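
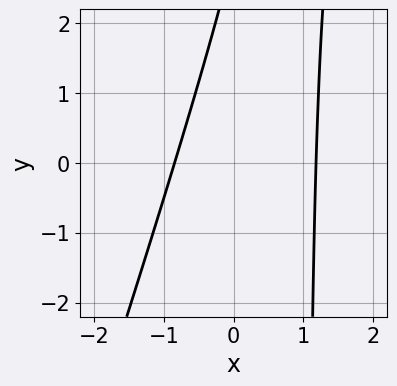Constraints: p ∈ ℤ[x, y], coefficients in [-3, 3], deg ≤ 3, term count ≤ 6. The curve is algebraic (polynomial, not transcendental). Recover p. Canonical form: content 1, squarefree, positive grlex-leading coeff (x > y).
3*x^2 - x*y - x + y - 3

The degree is 2 — no degree-1 curve has this shape.
From the visible intercepts: it misses every integer gridline on the y-axis.
Assembling these constraints gives the stated polynomial.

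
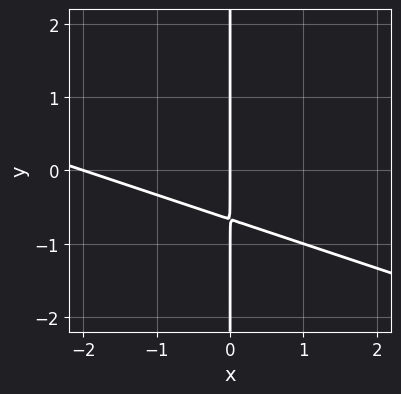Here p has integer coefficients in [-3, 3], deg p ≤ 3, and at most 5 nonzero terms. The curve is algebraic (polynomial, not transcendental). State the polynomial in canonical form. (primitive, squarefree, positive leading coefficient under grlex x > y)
x^2 + 3*x*y + 2*x

First, deg p = 2. A generic line meets the curve in up to 2 points.
Next, from the visible intercepts: every point of the y-axis in the box is on the curve; the x-axis gridline crossings are at x ∈ {-2, 0}.
Finally, these observations pin down the coefficients.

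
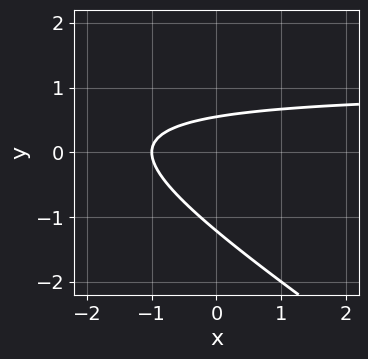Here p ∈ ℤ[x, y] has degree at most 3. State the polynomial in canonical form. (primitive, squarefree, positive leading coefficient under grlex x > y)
2*x*y + 3*y^2 - 2*x + 2*y - 2

1. The degree is 2 — a generic line meets the curve in up to 2 points.
2. From the visible intercepts: one x-axis crossing is at x = -1.
3. Fitting integer coefficients to these (and the overall shape) gives p.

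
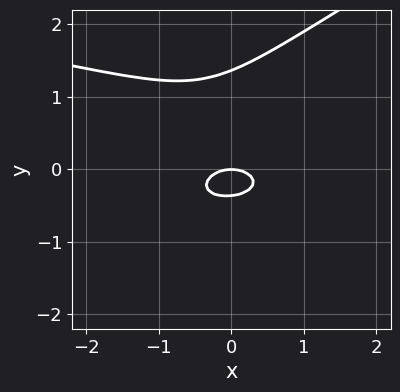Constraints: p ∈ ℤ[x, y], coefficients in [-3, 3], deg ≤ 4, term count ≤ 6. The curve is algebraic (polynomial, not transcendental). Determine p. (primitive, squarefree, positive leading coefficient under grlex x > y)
1. Degree: no degree-2 curve has this shape, so deg p = 3.
2. Reading off the gridlines: it crosses the x-axis at the gridline x = 0; it meets the y-axis at y = 0 (among the integer gridlines).
3. The integer polynomial consistent with all of this is the stated p.

x*y^2 - 2*y^3 + x^2 + 2*y^2 + y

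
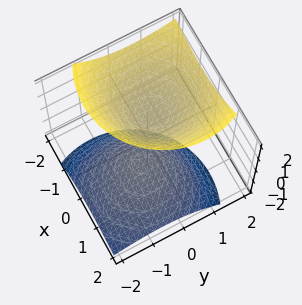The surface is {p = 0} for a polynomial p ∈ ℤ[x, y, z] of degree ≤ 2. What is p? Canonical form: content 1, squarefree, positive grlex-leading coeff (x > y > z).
3*x^2 + 3*x*z + 3*y^2 - 3*y*z - 3*z^2 + 2

(a) There are 2 components. Treating them together as one polynomial.
(b) Degree: a generic line meets the surface in up to 2 points, so deg p = 2.
(c) From the visible intercepts: the surface avoids every integer y-axis point in the box; it misses every integer gridline on the x-axis.
(d) Putting this together gives p.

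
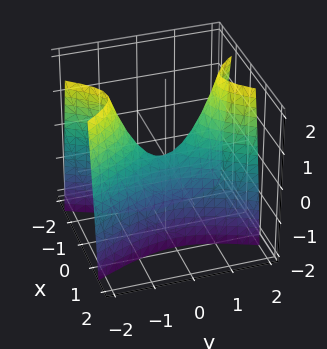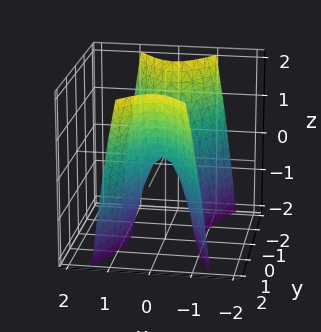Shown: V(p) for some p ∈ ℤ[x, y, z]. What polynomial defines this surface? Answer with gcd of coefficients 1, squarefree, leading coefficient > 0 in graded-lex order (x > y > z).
3*x^2 - y^2 + z

deg p = 2. A saddle surface; a quadric.
Symmetries: mirror symmetry x ↦ −x ⇒ only even powers of x; the y ↦ −y reflection is a symmetry, so y appears only in even powers.
From the axis intercepts and sections: one x-axis crossing is at x = 0; it meets the y-axis at y = 0 (among the integer gridlines); it crosses the z-axis at the gridline z = 0.
Matching integer coefficients to the picture gives p.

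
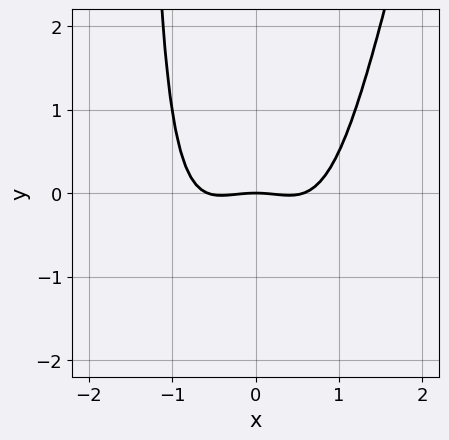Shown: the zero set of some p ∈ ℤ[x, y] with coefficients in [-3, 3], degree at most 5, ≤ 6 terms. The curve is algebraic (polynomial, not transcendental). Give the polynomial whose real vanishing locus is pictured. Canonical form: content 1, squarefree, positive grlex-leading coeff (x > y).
(a) deg p = 4.
(b) Against the integer gridlines: one x-axis crossing is at x = 0; one y-axis crossing is at y = 0.
(c) Assembling these constraints gives the stated polynomial.

3*x^4 - x^3*y - x^2 - 3*y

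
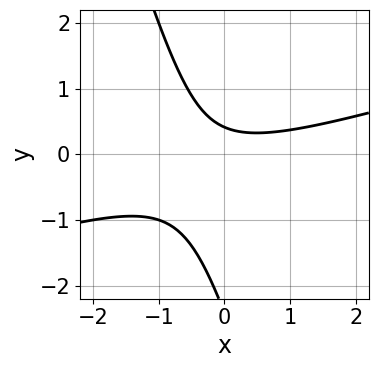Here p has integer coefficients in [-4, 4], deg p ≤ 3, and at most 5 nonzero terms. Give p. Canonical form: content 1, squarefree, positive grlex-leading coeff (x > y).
x^2 - 3*x*y - y^2 - 2*y + 1

(a) deg p = 2. The shape is more complex than any degree-1 curve.
(b) Observable constraints: the curve avoids every integer x-axis point in the box.
(c) Together with the visible shape, these determine p as stated.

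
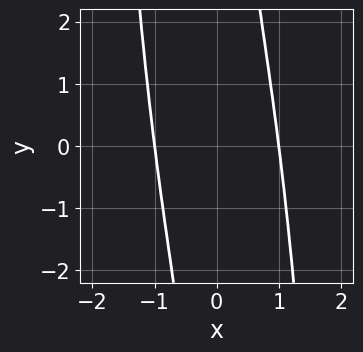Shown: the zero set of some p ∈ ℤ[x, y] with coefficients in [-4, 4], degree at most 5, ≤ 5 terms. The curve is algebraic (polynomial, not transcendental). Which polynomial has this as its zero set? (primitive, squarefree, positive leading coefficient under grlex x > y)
2*x^4 + x*y - 2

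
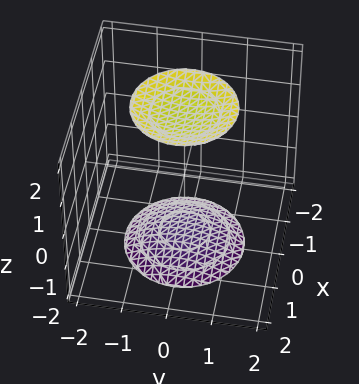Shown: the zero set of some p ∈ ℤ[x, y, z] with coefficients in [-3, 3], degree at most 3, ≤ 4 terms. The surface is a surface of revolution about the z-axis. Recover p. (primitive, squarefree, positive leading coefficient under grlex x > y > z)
x^2 + y^2 - z^2 + 3

1. There are 2 components. Treating them together as one polynomial.
2. Degree: the shape is more complex than any degree-1 surface, so deg p = 2.
3. By symmetry, the z-axis is an axis of rotation, so x and y enter only as x² + y².
4. From the visible intercepts: it misses every integer gridline on the y-axis; a circular section at z = -2 has radius exactly 1; no x-intercept at any integer in the box.
5. Matching integer coefficients to the picture gives p.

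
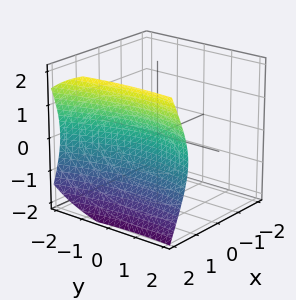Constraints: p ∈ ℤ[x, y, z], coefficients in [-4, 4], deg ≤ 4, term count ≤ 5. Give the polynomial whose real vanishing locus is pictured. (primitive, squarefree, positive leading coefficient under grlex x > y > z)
2*x^3 + x*y - y^2 - 3*z^2 - 2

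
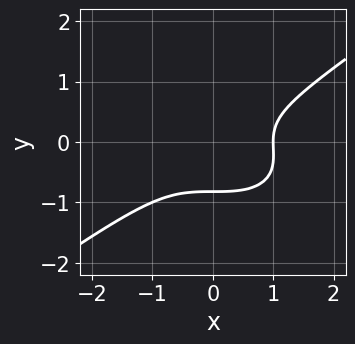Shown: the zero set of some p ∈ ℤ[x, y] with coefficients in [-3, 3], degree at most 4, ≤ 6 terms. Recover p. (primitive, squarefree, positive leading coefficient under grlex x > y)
1. Degree: a generic line meets the curve in up to 3 points, so deg p = 3.
2. From the visible intercepts: it meets the x-axis at x = 1 (among the integer gridlines).
3. Together with the visible shape, these determine p as stated.

x^3 - 3*y^3 - y^2 - 1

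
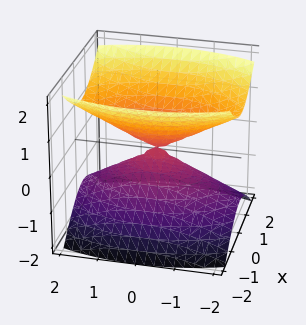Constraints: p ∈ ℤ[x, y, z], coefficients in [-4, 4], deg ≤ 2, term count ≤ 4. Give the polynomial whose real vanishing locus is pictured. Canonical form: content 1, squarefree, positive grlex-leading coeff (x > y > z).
3*x^2 + y^2 - 3*z^2

(a) I count 2 distinct pieces. Treating them together as one polynomial.
(b) The degree is 2 — two nappes meeting at a single point; a quadric.
(c) Symmetries: mirror symmetry y ↦ −y ⇒ only even powers of y; it's symmetric under z → −z, forcing even powers of z; the x ↦ −x reflection is a symmetry, so x appears only in even powers.
(d) Against the integer gridlines: it meets the x-axis at x = 0 (among the integer gridlines); it meets the y-axis at y = 0 (among the integer gridlines); it crosses the z-axis at the gridline z = 0.
(e) Together with the visible shape, these determine p as stated.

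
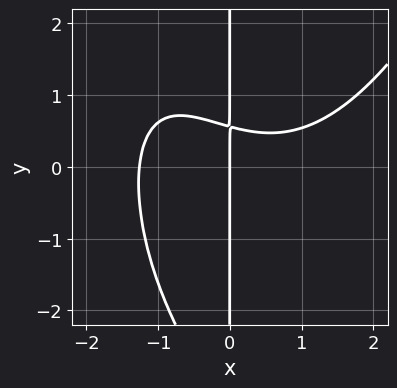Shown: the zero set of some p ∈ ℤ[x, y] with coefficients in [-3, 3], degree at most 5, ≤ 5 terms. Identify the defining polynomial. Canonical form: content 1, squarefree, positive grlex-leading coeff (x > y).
x^4 - 2*x^2*y - x*y^2 - 3*x*y + 2*x

deg p = 4. A generic line meets the curve in up to 4 points.
Against the integer gridlines: the visible y-axis segment lies entirely on the curve; it crosses the x-axis at the gridline x = 0.
Putting this together gives p.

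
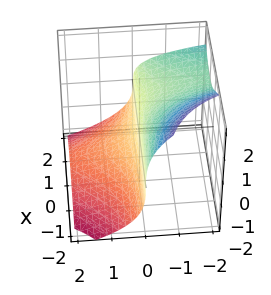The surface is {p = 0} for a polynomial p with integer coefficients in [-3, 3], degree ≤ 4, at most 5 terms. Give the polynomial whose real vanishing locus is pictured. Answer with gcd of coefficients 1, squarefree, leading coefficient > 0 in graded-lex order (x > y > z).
First, the degree is 3 — the shape is more complex than any degree-2 surface.
Next, from the axis intercepts and sections: it meets the z-axis at z = 0 (among the integer gridlines); it meets the y-axis at y = 0 (among the integer gridlines); every point of the x-axis in the box is on the surface.
Finally, putting this together gives p.

2*x^2*y - x*y*z + 2*z^3 - 3*x*y + 3*y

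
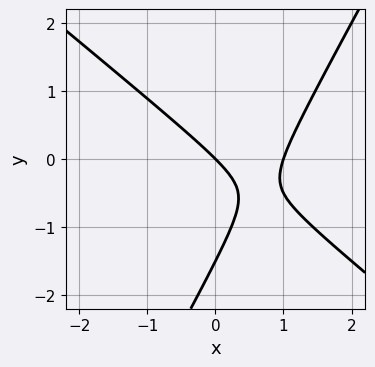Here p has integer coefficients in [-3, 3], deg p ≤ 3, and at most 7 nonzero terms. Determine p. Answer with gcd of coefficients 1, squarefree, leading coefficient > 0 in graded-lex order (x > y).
(a) Degree: no degree-1 curve has this shape, so deg p = 2.
(b) From the axis intercepts and sections: it meets the y-axis at y = 0 (among the integer gridlines); the x-axis gridline crossings are at x ∈ {0, 1}.
(c) Together with the visible shape, these determine p as stated.

3*x^2 + 2*x*y - 2*y^2 - 3*x - 3*y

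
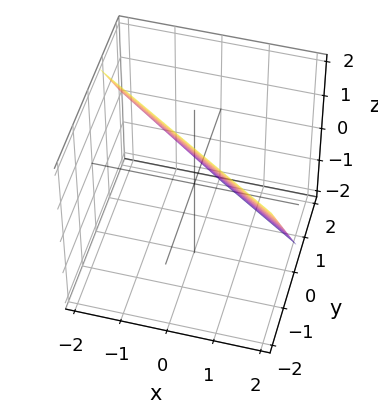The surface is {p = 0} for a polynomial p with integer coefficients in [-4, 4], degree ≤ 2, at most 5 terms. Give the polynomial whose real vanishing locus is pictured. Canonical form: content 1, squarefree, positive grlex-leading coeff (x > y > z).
2*x + 3*y + 2*z - 2

(a) Degree: every cross-section is a straight line — this is a plane, so deg p = 1.
(b) From the axis intercepts and sections: one x-axis crossing is at x = 1; it crosses the z-axis at the gridline z = 1.
(c) Together with the visible shape, these determine p as stated.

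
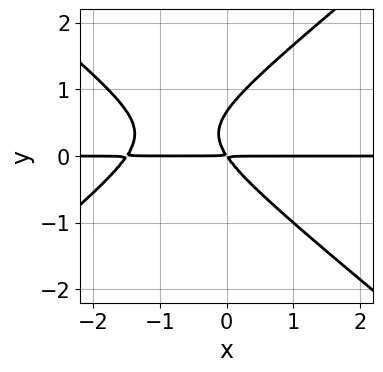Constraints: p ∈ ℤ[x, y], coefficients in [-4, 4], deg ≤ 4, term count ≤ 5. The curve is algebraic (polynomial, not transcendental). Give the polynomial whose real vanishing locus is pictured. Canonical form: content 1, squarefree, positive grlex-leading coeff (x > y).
2*x^2*y - 3*y^3 + 3*x*y + 2*y^2

(a) Degree: the shape is more complex than any degree-2 curve, so deg p = 3.
(b) Reading off the gridlines: the visible x-axis segment lies entirely on the curve.
(c) Assembling these constraints gives the stated polynomial.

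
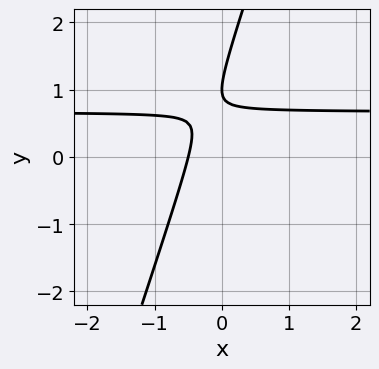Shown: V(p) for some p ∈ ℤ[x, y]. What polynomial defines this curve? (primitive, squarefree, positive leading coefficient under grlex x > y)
3*x*y - y^2 - 2*x + 2*y - 1

First, deg p = 2. No degree-1 curve has this shape.
Next, observable constraints: it meets the y-axis at y = 1 (among the integer gridlines).
Finally, these observations pin down the coefficients.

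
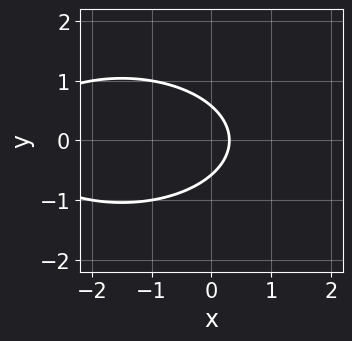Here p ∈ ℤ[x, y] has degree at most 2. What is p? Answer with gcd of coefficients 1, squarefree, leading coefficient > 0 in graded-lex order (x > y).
x^2 + 3*y^2 + 3*x - 1

First, the degree is 2 — a generic line meets the curve in up to 2 points.
Then, symmetries: it's symmetric under y → −y, forcing even powers of y.
Finally, together with the visible shape, these determine p as stated.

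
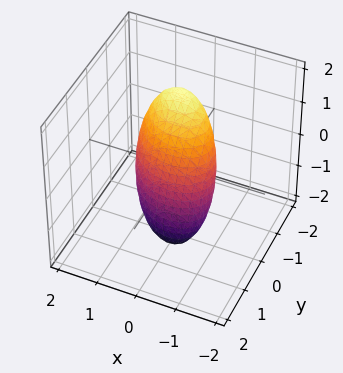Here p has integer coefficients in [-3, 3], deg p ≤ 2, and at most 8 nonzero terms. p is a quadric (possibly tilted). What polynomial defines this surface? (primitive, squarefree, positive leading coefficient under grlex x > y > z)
2*x^2 + x*y + 3*y^2 + 2*y*z + z^2 - 2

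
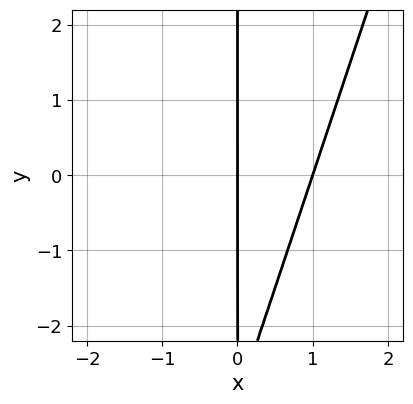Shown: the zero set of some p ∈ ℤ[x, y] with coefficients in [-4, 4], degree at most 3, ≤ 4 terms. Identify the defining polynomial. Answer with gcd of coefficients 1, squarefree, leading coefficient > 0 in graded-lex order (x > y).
3*x^2 - x*y - 3*x

The degree is 2 — a generic line meets the curve in up to 2 points.
From the visible intercepts: the x-axis gridline crossings are at x ∈ {0, 1}; every point of the y-axis in the box is on the curve.
Putting this together gives p.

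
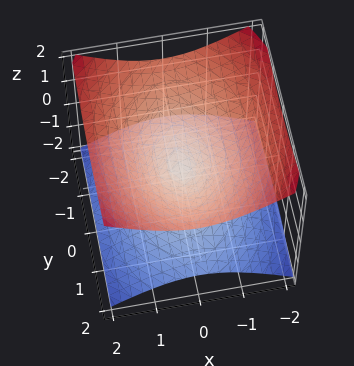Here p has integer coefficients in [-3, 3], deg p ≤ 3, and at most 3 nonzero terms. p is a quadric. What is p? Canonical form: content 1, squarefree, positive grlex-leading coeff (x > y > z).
2*x^2 + y^2 - 3*z^2

(a) deg p = 2. A double cone through the origin; a quadric.
(b) Symmetries: mirror symmetry z ↦ −z ⇒ only even powers of z; mirror symmetry y ↦ −y ⇒ only even powers of y; the x ↦ −x reflection is a symmetry, so x appears only in even powers.
(c) Against the integer gridlines: one x-axis crossing is at x = 0; it crosses the z-axis at the gridline z = 0; one y-axis crossing is at y = 0.
(d) Matching integer coefficients to the picture gives p.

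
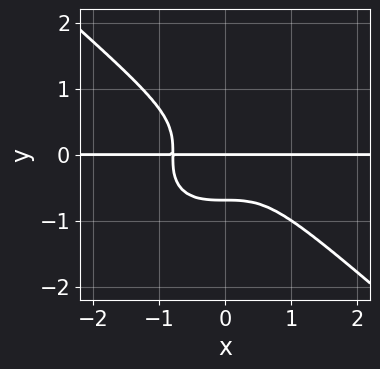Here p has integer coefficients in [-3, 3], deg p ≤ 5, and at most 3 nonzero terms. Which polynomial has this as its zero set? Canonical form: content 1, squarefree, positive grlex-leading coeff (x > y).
(a) Degree: a generic line meets the curve in up to 4 points, so deg p = 4.
(b) Checking where it meets the axes: it crosses the y-axis at the gridline y = 0; every point of the x-axis in the box is on the curve.
(c) Putting this together gives p.

2*x^3*y + 3*y^4 + y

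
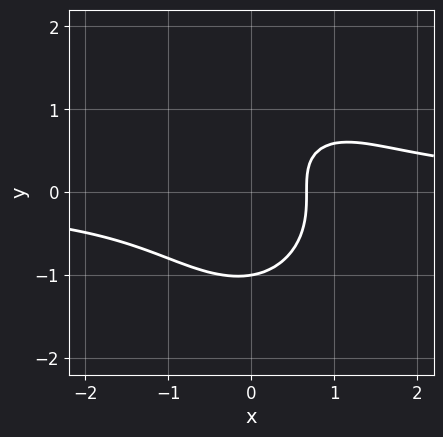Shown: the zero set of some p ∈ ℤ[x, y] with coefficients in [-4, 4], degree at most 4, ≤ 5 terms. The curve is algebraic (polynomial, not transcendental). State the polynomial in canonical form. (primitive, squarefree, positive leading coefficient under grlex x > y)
1. deg p = 3. A generic line meets the curve in up to 3 points.
2. Checking where it meets the axes: one y-axis crossing is at y = -1.
3. Fitting integer coefficients to these (and the overall shape) gives p.

3*x^2*y + 2*y^3 - 2*x*y - 3*x + 2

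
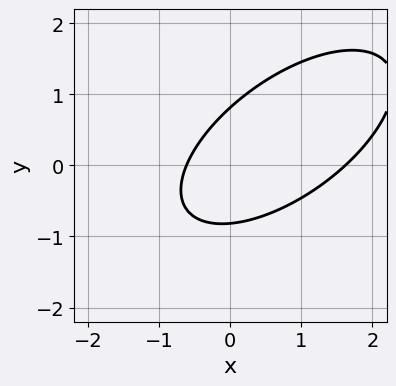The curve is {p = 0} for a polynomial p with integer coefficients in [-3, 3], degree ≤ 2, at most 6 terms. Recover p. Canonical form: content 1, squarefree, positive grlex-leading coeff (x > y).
2*x^2 - 3*x*y + 3*y^2 - 2*x - 2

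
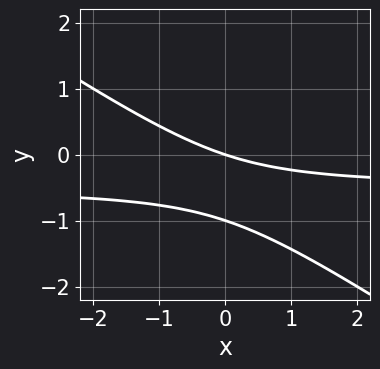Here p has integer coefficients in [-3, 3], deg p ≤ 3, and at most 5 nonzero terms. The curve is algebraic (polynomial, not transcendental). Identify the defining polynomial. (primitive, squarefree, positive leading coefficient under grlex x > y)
2*x*y + 3*y^2 + x + 3*y

(a) Degree: no degree-1 curve has this shape, so deg p = 2.
(b) From the axis intercepts and sections: it meets the x-axis at x = 0 (among the integer gridlines); among the integer gridlines, it crosses the y-axis at y ∈ {-1, 0}.
(c) Together with the visible shape, these determine p as stated.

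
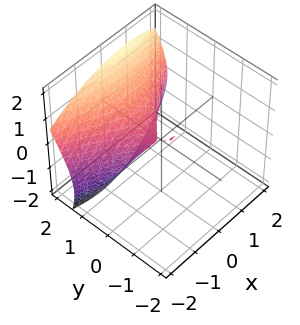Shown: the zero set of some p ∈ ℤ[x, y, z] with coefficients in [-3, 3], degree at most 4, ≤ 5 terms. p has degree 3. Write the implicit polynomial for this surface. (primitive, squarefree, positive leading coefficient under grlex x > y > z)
2*y^3 - 2*x^2 + 2*x*z - 3*y*z - 3*z^2

The degree is 3 — the shape is more complex than any degree-2 surface.
From the axis intercepts and sections: it meets the x-axis at x = 0 (among the integer gridlines); it meets the z-axis at z = 0 (among the integer gridlines); it meets the y-axis at y = 0 (among the integer gridlines).
Putting this together gives p.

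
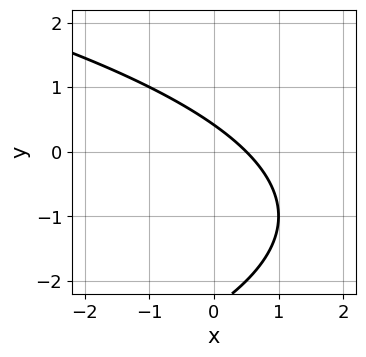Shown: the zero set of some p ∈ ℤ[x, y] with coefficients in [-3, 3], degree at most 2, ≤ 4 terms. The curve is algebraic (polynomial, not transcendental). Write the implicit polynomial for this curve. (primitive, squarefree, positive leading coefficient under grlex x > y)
y^2 + 2*x + 2*y - 1

deg p = 2. A generic line meets the curve in up to 2 points.
Matching integer coefficients to the picture gives p.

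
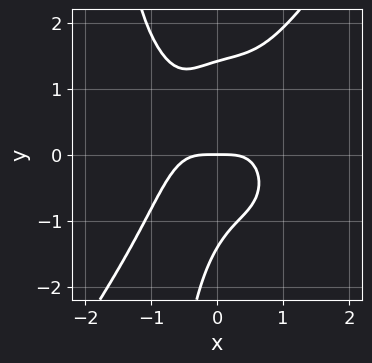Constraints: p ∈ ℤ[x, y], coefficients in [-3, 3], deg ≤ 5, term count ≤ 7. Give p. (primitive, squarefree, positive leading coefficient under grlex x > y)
First, deg p = 4. A generic line meets the curve in up to 4 points.
Then, from the axis intercepts and sections: it crosses the y-axis at the gridline y = 0; it meets the x-axis at x = 0 (among the integer gridlines).
Finally, solving for integer coefficients yields p as stated.

3*x^4 - x*y^3 + 2*x*y^2 - y^3 + 2*y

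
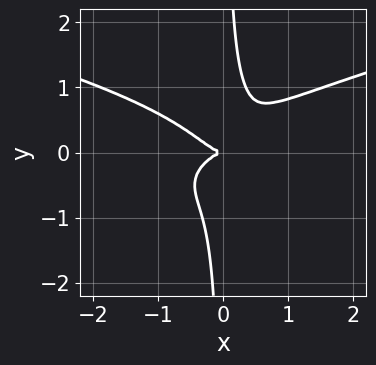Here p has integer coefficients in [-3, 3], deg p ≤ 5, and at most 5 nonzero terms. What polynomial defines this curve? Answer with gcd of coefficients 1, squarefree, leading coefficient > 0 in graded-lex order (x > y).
3*x*y^3 - x^3 - y^2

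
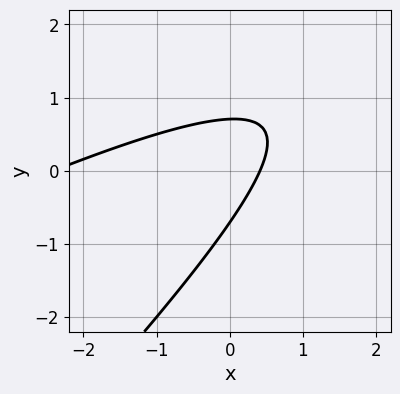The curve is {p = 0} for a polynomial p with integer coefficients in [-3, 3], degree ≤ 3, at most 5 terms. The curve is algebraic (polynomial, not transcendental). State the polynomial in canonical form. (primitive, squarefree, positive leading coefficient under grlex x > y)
x^2 - 3*x*y + 2*y^2 + 2*x - 1

(a) deg p = 2.
(b) The integer polynomial consistent with all of this is the stated p.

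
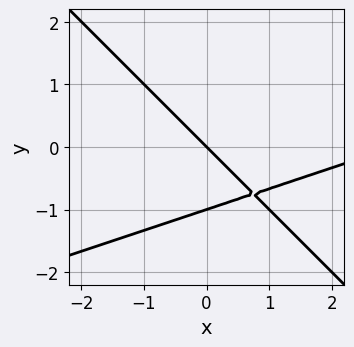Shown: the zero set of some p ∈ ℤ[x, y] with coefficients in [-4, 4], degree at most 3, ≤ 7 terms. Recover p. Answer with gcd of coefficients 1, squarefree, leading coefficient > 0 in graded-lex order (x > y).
x^2 - 2*x*y - 3*y^2 - 3*x - 3*y

Degree: a generic line meets the curve in up to 2 points, so deg p = 2.
Checking where it meets the axes: it meets the x-axis at x = 0 (among the integer gridlines); among the integer gridlines, it crosses the y-axis at y ∈ {-1, 0}.
These observations pin down the coefficients.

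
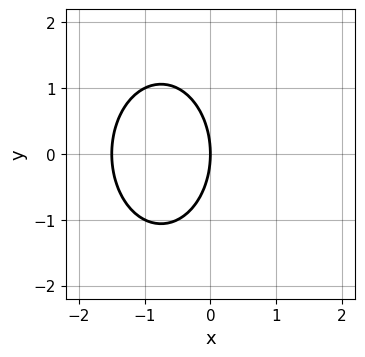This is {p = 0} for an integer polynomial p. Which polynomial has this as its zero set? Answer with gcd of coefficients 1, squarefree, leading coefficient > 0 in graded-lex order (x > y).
First, the degree is 2 — a generic line meets the curve in up to 2 points.
Next, symmetries: mirror symmetry y ↦ −y ⇒ only even powers of y.
Then, from the axis intercepts and sections: one x-axis crossing is at x = 0; one y-axis crossing is at y = 0.
Finally, fitting integer coefficients to these (and the overall shape) gives p.

2*x^2 + y^2 + 3*x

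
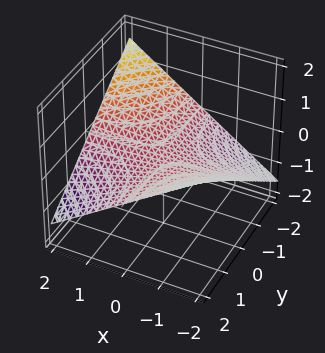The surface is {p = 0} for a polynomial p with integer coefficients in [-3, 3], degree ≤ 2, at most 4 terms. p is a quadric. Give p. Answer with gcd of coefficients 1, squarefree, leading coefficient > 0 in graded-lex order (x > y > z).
x*y + 3*z

1. Degree: a hyperbolic paraboloid; a quadric, so deg p = 2.
2. From the visible intercepts: every point of the y-axis in the box is on the surface; it meets the z-axis at z = 0 (among the integer gridlines); the visible x-axis segment lies entirely on the surface.
3. The integer polynomial consistent with all of this is the stated p.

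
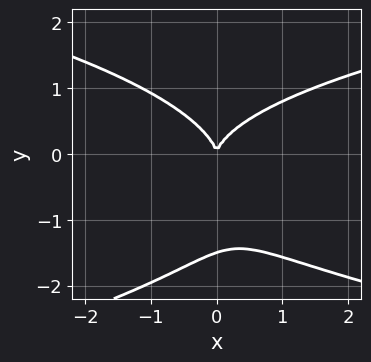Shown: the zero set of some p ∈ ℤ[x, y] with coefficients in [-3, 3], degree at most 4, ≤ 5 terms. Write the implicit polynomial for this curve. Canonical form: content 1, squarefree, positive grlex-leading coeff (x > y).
First, deg p = 4. The shape is more complex than any degree-3 curve.
Then, from the visible intercepts: one y-axis crossing is at y = 0; one x-axis crossing is at x = 0.
Finally, these observations pin down the coefficients.

2*y^4 + x*y^2 + 3*y^3 - 3*x^2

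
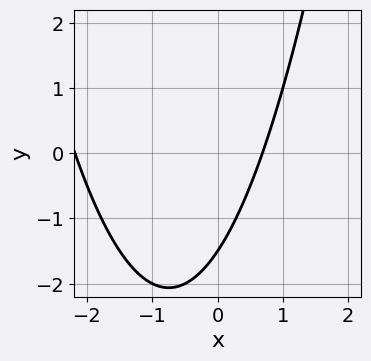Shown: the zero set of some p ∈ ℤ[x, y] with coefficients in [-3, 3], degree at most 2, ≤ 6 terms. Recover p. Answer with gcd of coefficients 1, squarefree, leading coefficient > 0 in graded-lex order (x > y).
1. deg p = 2. No degree-1 curve has this shape.
2. The integer polynomial consistent with all of this is the stated p.

2*x^2 + 3*x - 2*y - 3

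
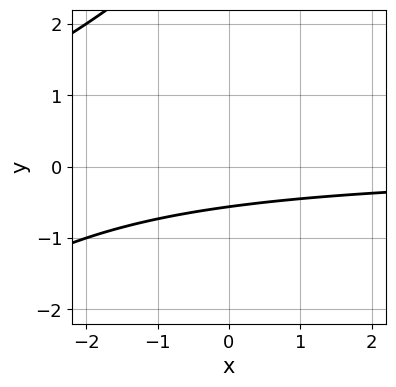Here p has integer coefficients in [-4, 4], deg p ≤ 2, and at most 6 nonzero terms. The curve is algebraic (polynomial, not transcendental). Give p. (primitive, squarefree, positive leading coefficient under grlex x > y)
1. deg p = 2. No degree-1 curve has this shape.
2. Reading off the gridlines: it misses every integer gridline on the x-axis.
3. Putting this together gives p.

x*y - y^2 + 3*y + 2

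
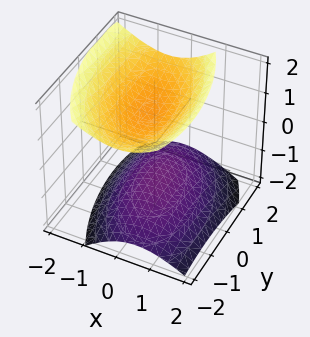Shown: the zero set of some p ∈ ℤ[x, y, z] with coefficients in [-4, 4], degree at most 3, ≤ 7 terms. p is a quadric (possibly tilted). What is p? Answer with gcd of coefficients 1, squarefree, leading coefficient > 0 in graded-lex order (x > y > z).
3*x^2 + x*y + x*z + y^2 - 3*z^2 + 3

(a) The picture has 2 separate pieces.
(b) deg p = 2.
(c) Reading off the gridlines: the z-axis gridline crossings are at z ∈ {-1, 1}; the surface avoids every integer y-axis point in the box; the surface avoids every integer x-axis point in the box.
(d) These observations pin down the coefficients.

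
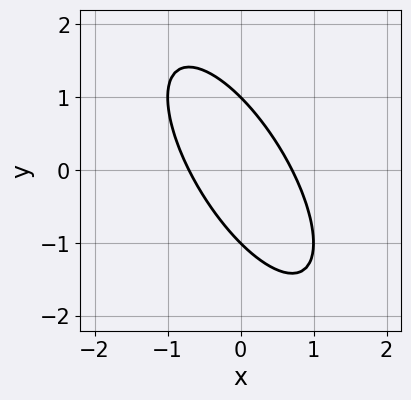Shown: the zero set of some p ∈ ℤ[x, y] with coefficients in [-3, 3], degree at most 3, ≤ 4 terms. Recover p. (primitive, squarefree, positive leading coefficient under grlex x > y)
2*x^2 + 2*x*y + y^2 - 1

First, degree: the shape is more complex than any degree-1 curve, so deg p = 2.
Next, reading off the gridlines: the y-axis gridline crossings are at y ∈ {-1, 1}.
Finally, putting this together gives p.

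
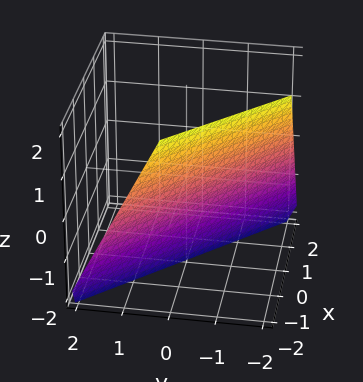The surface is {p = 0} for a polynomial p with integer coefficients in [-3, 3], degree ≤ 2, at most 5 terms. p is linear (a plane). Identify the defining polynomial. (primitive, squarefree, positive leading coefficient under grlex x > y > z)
2*x + 2*y + z + 2

(a) The degree is 1 — the surface is flat (a plane).
(b) Observable constraints: it crosses the x-axis at the gridline x = -1; it meets the y-axis at y = -1 (among the integer gridlines).
(c) Fitting integer coefficients to these (and the overall shape) gives p. Check: (0, 0, -2) on the z-axis lies on the surface, and p(0, 0, -2) = 0. ✓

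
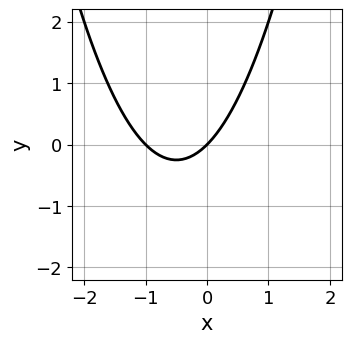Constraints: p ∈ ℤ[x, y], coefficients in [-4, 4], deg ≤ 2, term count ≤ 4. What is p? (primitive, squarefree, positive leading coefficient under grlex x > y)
(a) The degree is 2 — a generic line meets the curve in up to 2 points.
(b) Against the integer gridlines: among the integer gridlines, it crosses the x-axis at x ∈ {-1, 0}; one y-axis crossing is at y = 0.
(c) These observations pin down the coefficients.

x^2 + x - y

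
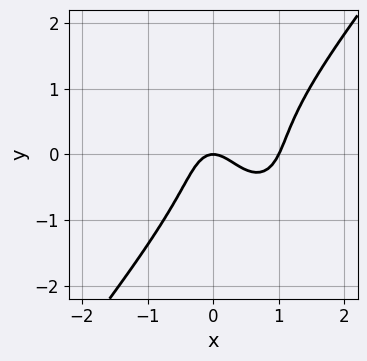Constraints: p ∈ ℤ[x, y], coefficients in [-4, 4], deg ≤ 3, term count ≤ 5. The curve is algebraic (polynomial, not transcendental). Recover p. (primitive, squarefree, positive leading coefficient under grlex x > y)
2*x^3 - y^3 - 2*x^2 - y

The degree is 3 — the shape is more complex than any degree-2 curve.
Observable constraints: one y-axis crossing is at y = 0; the x-axis gridline crossings are at x ∈ {0, 1}.
These observations pin down the coefficients.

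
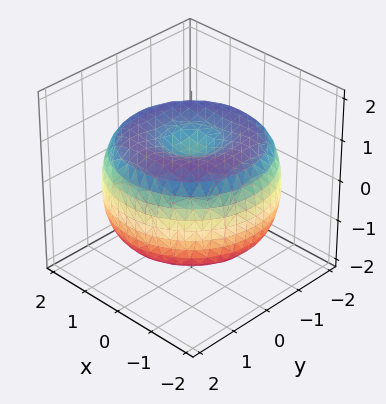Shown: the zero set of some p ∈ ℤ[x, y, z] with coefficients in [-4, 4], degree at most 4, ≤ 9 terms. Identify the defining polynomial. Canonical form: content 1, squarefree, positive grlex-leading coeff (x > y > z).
Degree: a generic line meets the surface in up to 4 points, so deg p = 4.
Symmetries: every cross-section ⟂ z is a circle, so x, y appear only via x² + y².
Checking where it meets the axes: a circular section at z = -1 has radius between 0 and 1.
These observations pin down the coefficients.

x^4 + 2*x^2*y^2 + y^4 - 3*x^2 - 3*y^2 + 3*z^2 - 2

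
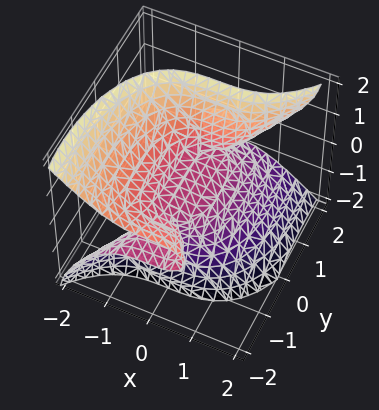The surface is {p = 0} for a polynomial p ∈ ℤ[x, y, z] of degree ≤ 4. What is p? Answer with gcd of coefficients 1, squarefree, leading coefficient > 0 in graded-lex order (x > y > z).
3*x^3 - 2*y^2*z - 3*y*z^2 + 2*z^3 + 2*z

First, degree: a generic line meets the surface in up to 3 points, so deg p = 3.
Next, from the axis intercepts and sections: the visible y-axis segment lies entirely on the surface; one x-axis crossing is at x = 0; it crosses the z-axis at the gridline z = 0.
Finally, matching integer coefficients to the picture gives p.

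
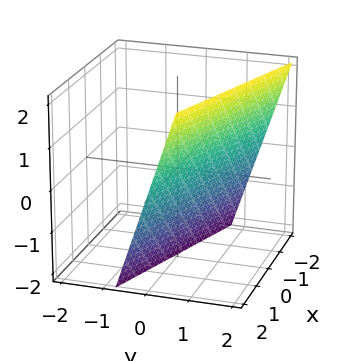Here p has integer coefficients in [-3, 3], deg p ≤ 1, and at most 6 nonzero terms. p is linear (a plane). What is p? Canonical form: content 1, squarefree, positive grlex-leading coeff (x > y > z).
(a) Degree: every cross-section is a straight line — this is a plane, so deg p = 1.
(b) From the axis intercepts and sections: it crosses the z-axis at the gridline z = -2; it meets the x-axis at x = 2 (among the integer gridlines).
(c) Assembling these constraints gives the stated polynomial.

x + 3*y - z - 2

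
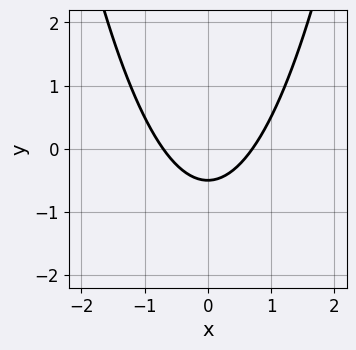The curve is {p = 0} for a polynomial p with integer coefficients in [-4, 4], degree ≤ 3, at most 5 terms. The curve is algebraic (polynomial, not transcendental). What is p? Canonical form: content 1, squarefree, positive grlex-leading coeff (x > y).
2*x^2 - 2*y - 1

(a) The degree is 2 — a generic line meets the curve in up to 2 points.
(b) Symmetries: the x ↦ −x reflection is a symmetry, so x appears only in even powers.
(c) Matching integer coefficients to the picture gives p.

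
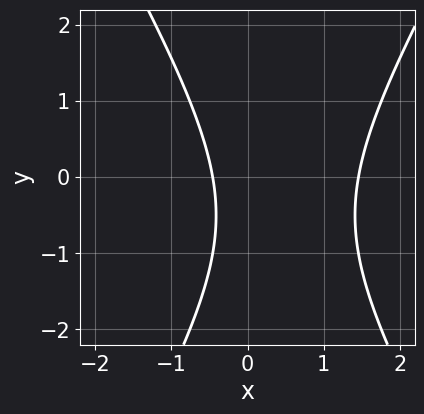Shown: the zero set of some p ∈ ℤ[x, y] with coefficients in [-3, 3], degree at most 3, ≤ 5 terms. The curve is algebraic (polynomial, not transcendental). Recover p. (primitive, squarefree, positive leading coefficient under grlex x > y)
3*x^2 - y^2 - 3*x - y - 2

1. Degree: no degree-1 curve has this shape, so deg p = 2.
2. Checking where it meets the axes: no y-intercept at any integer in the box.
3. Solving for integer coefficients yields p as stated.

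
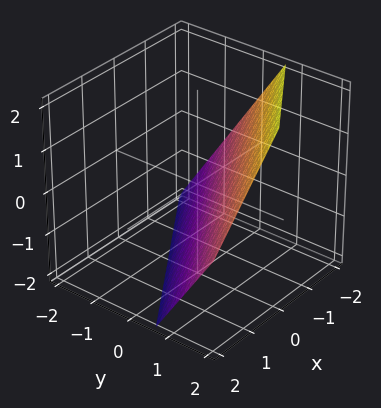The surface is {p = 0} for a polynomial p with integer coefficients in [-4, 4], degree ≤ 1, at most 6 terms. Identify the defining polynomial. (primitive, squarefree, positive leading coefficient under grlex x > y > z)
1. The degree is 1 — every cross-section is a straight line — this is a plane.
2. Reading off the gridlines: it crosses the z-axis at the gridline z = -1; it crosses the x-axis at the gridline x = -1.
3. Matching integer coefficients to the picture gives p.

2*x - 3*y + 2*z + 2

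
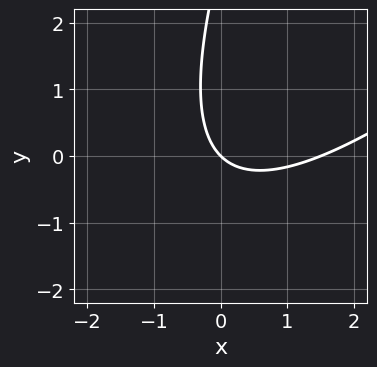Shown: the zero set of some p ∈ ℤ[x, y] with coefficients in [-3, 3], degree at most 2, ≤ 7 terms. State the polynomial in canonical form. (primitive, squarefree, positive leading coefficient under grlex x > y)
2*x^2 - 3*x*y + y^2 - 3*x - 3*y

First, degree: no degree-1 curve has this shape, so deg p = 2.
Next, observable constraints: one y-axis crossing is at y = 0; it meets the x-axis at x = 0 (among the integer gridlines).
Finally, solving for integer coefficients yields p as stated.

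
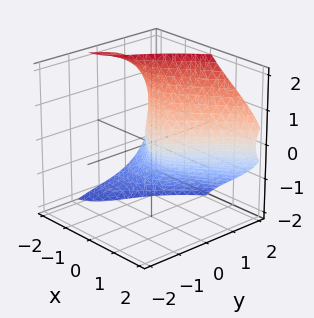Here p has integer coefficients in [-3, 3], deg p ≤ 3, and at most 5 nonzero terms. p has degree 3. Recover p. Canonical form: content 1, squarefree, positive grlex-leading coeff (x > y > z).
3*x*z^2 - y^3 + 3*x^2 + 3*z^2 - 3*y

First, the degree is 3 — the shape is more complex than any degree-2 surface.
Next, against the integer gridlines: it crosses the x-axis at the gridline x = 0; one y-axis crossing is at y = 0; it crosses the z-axis at the gridline z = 0.
Finally, solving for integer coefficients yields p as stated.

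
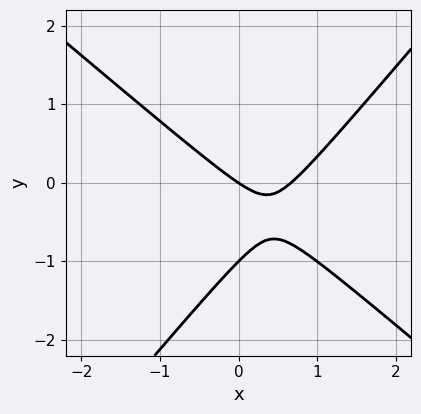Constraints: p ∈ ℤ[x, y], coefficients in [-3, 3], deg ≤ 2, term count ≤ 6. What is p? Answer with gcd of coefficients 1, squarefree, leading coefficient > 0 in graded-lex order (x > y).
3*x^2 + x*y - 3*y^2 - 2*x - 3*y

(a) Degree: the shape is more complex than any degree-1 curve, so deg p = 2.
(b) Against the integer gridlines: the y-axis gridline crossings are at y ∈ {-1, 0}; it crosses the x-axis at the gridline x = 0.
(c) Assembling these constraints gives the stated polynomial.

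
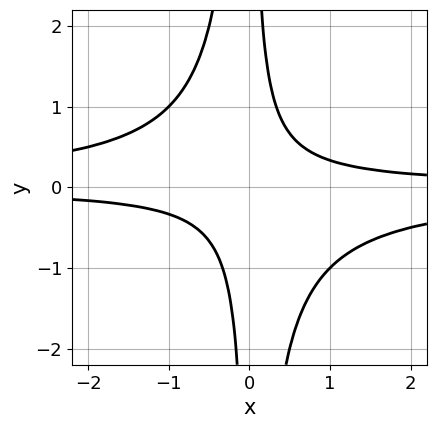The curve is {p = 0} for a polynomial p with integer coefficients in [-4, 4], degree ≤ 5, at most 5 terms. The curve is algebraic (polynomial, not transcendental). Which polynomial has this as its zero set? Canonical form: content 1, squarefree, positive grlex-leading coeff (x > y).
deg p = 4. A generic line meets the curve in up to 4 points.
Against the integer gridlines: it misses every integer gridline on the y-axis; it misses every integer gridline on the x-axis.
Putting this together gives p.

3*x^2*y^2 + 2*x*y - 1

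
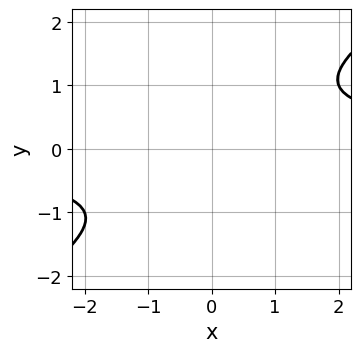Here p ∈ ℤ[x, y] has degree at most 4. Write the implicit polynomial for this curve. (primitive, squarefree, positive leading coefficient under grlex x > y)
x^2*y^2 + x*y^3 - 3*y^4 - 3

The degree is 4 — a generic line meets the curve in up to 4 points.
Against the integer gridlines: the curve avoids every integer x-axis point in the box; the curve avoids every integer y-axis point in the box.
Matching integer coefficients to the picture gives p.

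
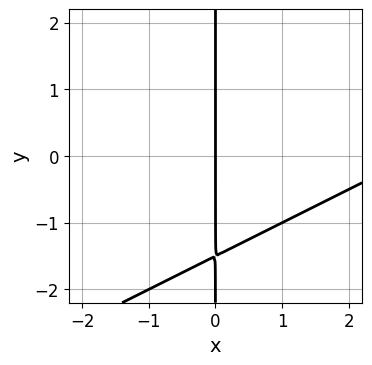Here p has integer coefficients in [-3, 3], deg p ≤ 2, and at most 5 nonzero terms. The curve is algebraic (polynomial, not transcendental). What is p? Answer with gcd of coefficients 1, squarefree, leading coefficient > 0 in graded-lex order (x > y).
x^2 - 2*x*y - 3*x

1. The degree is 2 — the shape is more complex than any degree-1 curve.
2. Reading off the gridlines: every point of the y-axis in the box is on the curve; it meets the x-axis at x = 0 (among the integer gridlines).
3. Fitting integer coefficients to these (and the overall shape) gives p.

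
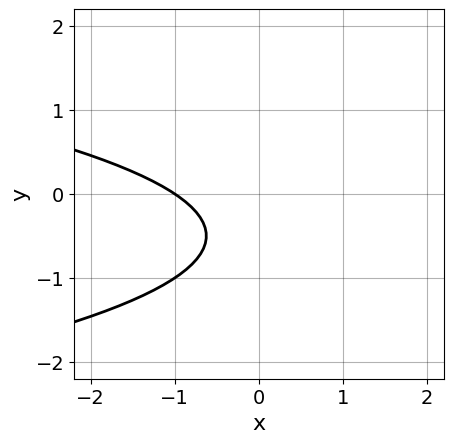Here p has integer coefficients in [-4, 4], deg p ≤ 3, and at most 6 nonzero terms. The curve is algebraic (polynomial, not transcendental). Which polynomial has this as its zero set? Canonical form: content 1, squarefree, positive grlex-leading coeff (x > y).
First, degree: the shape is more complex than any degree-1 curve, so deg p = 2.
Then, from the visible intercepts: it misses every integer gridline on the y-axis; it meets the x-axis at x = -1 (among the integer gridlines).
Finally, putting this together gives p.

3*y^2 + 2*x + 3*y + 2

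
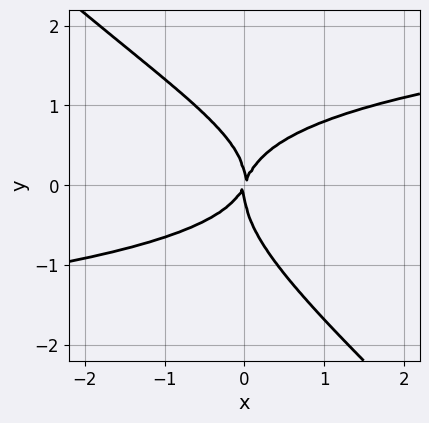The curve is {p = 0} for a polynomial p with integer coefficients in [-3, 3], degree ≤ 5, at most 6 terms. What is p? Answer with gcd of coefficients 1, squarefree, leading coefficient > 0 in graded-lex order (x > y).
1. deg p = 4. The shape is more complex than any degree-3 curve.
2. From the visible intercepts: one x-axis crossing is at x = 0; it crosses the y-axis at the gridline y = 0.
3. Assembling these constraints gives the stated polynomial.

2*x*y^3 + 2*y^4 - x*y^2 - 2*x^2 + x*y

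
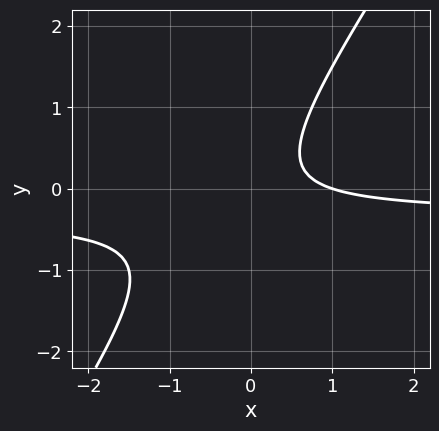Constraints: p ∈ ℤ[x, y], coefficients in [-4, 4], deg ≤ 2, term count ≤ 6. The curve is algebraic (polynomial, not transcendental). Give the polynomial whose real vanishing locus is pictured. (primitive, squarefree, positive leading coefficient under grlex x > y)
(a) The degree is 2 — no degree-1 curve has this shape.
(b) From the visible intercepts: no y-intercept at any integer in the box; one x-axis crossing is at x = 1.
(c) Fitting integer coefficients to these (and the overall shape) gives p.

3*x*y - 2*y^2 + x - 1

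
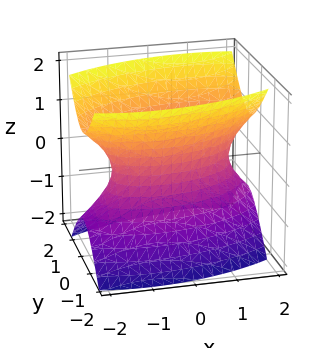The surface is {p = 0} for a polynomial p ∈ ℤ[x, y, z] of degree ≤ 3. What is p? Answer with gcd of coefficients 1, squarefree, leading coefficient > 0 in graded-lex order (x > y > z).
(a) The degree is 2 — a generic line meets the surface in up to 2 points.
(b) Reading off the gridlines: it misses every integer gridline on the z-axis.
(c) Assembling these constraints gives the stated polynomial.

x^2 - x*y + 3*y^2 - 2*z^2 - 2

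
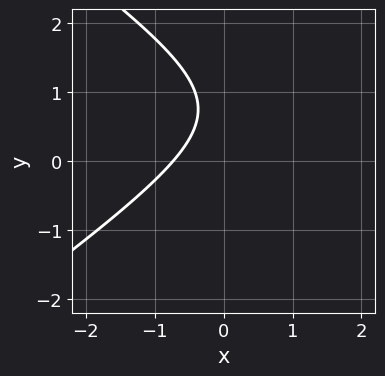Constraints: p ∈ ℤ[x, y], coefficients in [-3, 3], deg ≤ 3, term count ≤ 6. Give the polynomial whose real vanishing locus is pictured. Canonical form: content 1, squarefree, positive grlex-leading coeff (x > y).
x^2 - 2*y^2 - 2*x + 3*y - 2

First, the degree is 2 — a generic line meets the curve in up to 2 points.
Next, observable constraints: the curve avoids every integer y-axis point in the box.
Finally, fitting integer coefficients to these (and the overall shape) gives p.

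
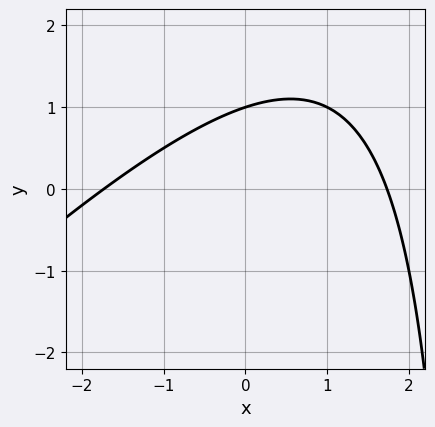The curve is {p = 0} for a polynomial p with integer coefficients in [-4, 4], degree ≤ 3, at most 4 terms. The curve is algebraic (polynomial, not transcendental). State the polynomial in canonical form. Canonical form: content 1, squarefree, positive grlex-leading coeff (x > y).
The degree is 2 — no degree-1 curve has this shape.
From the axis intercepts and sections: one y-axis crossing is at y = 1.
Assembling these constraints gives the stated polynomial.

x^2 - x*y + 3*y - 3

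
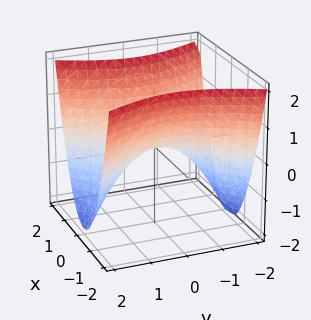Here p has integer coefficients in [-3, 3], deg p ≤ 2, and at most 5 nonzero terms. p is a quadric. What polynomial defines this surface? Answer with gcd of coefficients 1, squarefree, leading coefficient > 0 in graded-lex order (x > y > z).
(a) deg p = 2. A hyperbolic paraboloid; a quadric.
(b) Symmetries: it's symmetric under y → −y, forcing even powers of y; the x ↦ −x reflection is a symmetry, so x appears only in even powers.
(c) From the visible intercepts: it meets the y-axis at y = 0 (among the integer gridlines); one z-axis crossing is at z = 0.
(d) Putting this together gives p.

2*x^2 - y^2 - 2*z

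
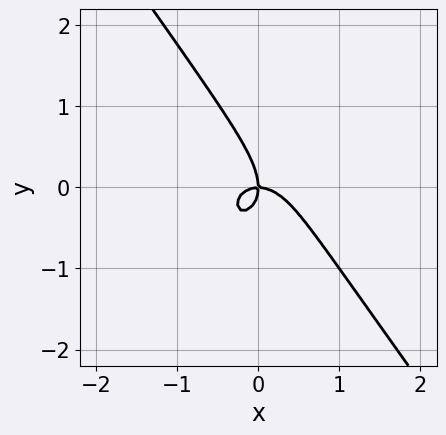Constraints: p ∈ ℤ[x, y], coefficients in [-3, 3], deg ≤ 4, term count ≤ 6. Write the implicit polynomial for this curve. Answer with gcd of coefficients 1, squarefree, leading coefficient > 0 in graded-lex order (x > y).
First, degree: the shape is more complex than any degree-2 curve, so deg p = 3.
Then, against the integer gridlines: it crosses the x-axis at the gridline x = 0; it meets the y-axis at y = 0 (among the integer gridlines).
Finally, assembling these constraints gives the stated polynomial.

3*x^3 + x^2*y + 2*x*y^2 + 2*y^3 + 2*x*y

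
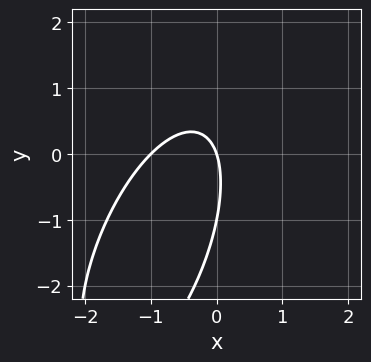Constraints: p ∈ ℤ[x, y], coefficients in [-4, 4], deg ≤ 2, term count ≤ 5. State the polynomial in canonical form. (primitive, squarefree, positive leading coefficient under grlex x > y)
3*x^2 - 2*x*y + y^2 + 3*x + y

First, degree: the shape is more complex than any degree-1 curve, so deg p = 2.
Next, from the visible intercepts: among the integer gridlines, it crosses the y-axis at y ∈ {-1, 0}; among the integer gridlines, it crosses the x-axis at x ∈ {-1, 0}.
Finally, putting this together gives p.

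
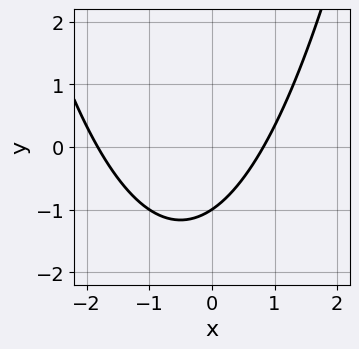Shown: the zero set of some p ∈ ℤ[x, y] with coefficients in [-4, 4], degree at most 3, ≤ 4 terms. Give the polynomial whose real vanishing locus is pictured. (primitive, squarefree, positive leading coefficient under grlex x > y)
Degree: no degree-1 curve has this shape, so deg p = 2.
From the visible intercepts: it meets the y-axis at y = -1 (among the integer gridlines).
Together with the visible shape, these determine p as stated.

2*x^2 + 2*x - 3*y - 3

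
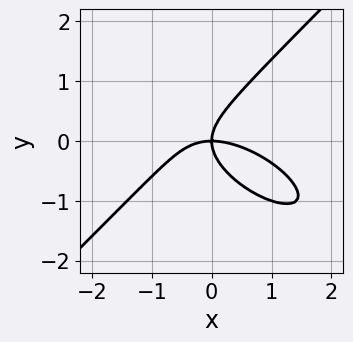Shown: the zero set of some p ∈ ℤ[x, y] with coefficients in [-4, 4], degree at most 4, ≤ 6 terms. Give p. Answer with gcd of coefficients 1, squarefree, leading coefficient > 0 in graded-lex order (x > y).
x^3 + x^2*y - 2*y^3 + 2*x*y

1. The degree is 3 — no degree-2 curve has this shape.
2. From the visible intercepts: one y-axis crossing is at y = 0; it meets the x-axis at x = 0 (among the integer gridlines).
3. Fitting integer coefficients to these (and the overall shape) gives p.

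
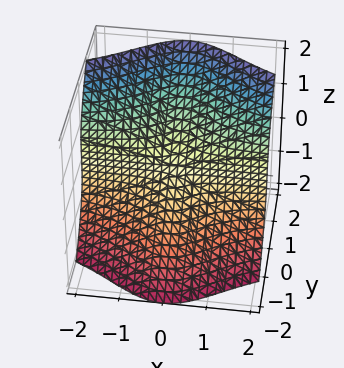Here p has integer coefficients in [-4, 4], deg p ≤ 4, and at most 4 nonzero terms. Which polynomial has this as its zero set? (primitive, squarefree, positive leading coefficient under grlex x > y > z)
deg p = 3.
From the visible intercepts: the visible y-axis segment lies entirely on the surface; the visible x-axis segment lies entirely on the surface; it crosses the z-axis at the gridline z = 0.
Together with the visible shape, these determine p as stated.

x^2*y + y*z^2 - z^3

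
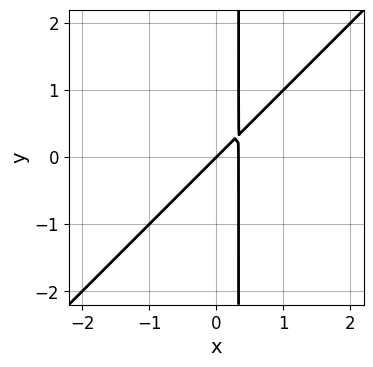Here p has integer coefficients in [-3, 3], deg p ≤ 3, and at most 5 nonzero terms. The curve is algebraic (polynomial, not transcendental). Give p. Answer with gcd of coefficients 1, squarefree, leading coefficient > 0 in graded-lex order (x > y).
(a) deg p = 2.
(b) Against the integer gridlines: it meets the x-axis at x = 0 (among the integer gridlines); one y-axis crossing is at y = 0.
(c) Fitting integer coefficients to these (and the overall shape) gives p.

3*x^2 - 3*x*y - x + y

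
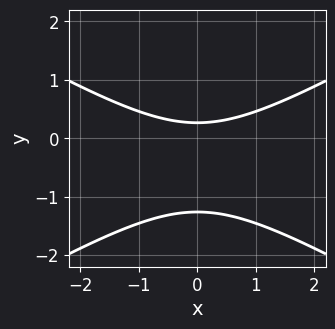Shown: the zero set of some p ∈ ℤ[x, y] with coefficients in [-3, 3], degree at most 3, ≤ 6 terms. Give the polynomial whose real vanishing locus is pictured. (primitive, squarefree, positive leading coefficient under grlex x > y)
x^2 - 3*y^2 - 3*y + 1

(a) The degree is 2 — a generic line meets the curve in up to 2 points.
(b) Symmetries: it's symmetric under x → −x, forcing even powers of x.
(c) From the axis intercepts and sections: the curve avoids every integer x-axis point in the box.
(d) Fitting integer coefficients to these (and the overall shape) gives p.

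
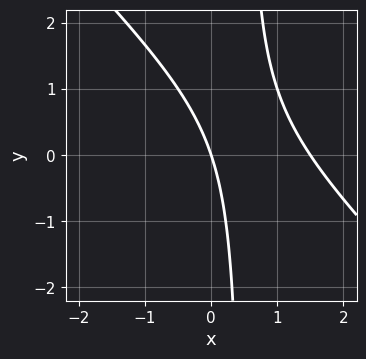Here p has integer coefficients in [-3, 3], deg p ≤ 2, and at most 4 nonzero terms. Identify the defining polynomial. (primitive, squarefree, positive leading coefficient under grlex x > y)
1. Degree: no degree-1 curve has this shape, so deg p = 2.
2. From the axis intercepts and sections: one x-axis crossing is at x = 0; it crosses the y-axis at the gridline y = 0.
3. These observations pin down the coefficients.

2*x^2 + 2*x*y - 3*x - y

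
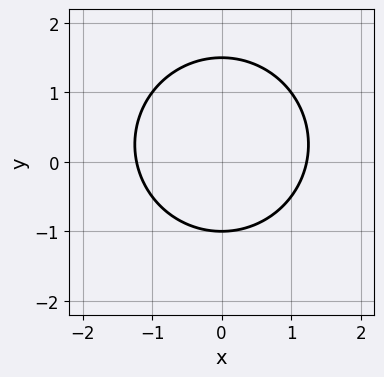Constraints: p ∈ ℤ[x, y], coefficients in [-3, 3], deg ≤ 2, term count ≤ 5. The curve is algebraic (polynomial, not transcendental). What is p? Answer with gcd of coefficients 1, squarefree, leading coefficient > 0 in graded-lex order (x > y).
2*x^2 + 2*y^2 - y - 3

1. The degree is 2 — no degree-1 curve has this shape.
2. Symmetries: it's symmetric under x → −x, forcing even powers of x.
3. Reading off the gridlines: one y-axis crossing is at y = -1.
4. Together with the visible shape, these determine p as stated.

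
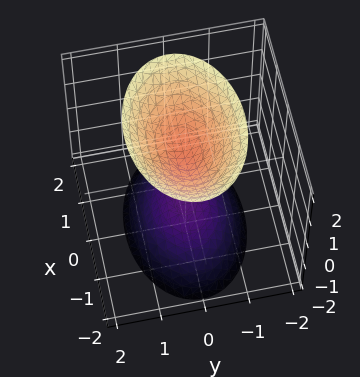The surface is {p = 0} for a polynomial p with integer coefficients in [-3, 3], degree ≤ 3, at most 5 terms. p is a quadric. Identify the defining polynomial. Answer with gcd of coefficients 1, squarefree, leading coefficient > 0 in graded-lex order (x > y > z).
x^2 + 2*y^2 - z^2 + 1

1. There are 2 components. They look like related sheets of one shape, so recover p as a whole.
2. deg p = 2. Two separate bowl-shaped sheets opening away from each other; a quadric.
3. Symmetries: the y ↦ −y reflection is a symmetry, so y appears only in even powers; it's symmetric under x → −x, forcing even powers of x; it's symmetric under z → −z, forcing even powers of z.
4. Observable constraints: no x-intercept at any integer in the box; the z-axis gridline crossings are at z ∈ {-1, 1}.
5. These observations pin down the coefficients.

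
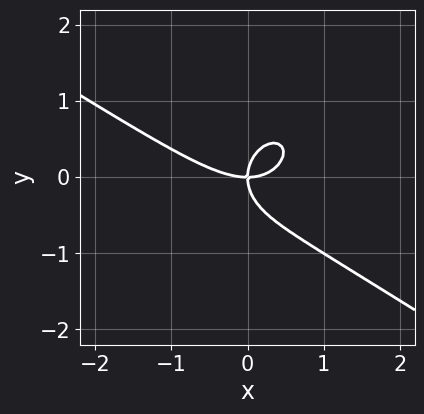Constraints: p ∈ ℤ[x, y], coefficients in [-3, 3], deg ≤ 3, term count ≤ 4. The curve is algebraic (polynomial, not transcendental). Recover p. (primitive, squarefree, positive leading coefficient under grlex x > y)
2*x^3 + 2*x^2*y + 3*y^3 - 3*x*y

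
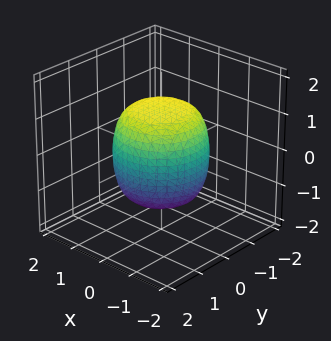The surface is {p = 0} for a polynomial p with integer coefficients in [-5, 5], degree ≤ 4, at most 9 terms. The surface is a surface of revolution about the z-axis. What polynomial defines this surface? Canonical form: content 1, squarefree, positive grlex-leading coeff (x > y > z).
2*x^4 + 4*x^2*y^2 + 2*y^4 - x^2 - y^2 + 2*z^2 - 3

(a) deg p = 4.
(b) Symmetries: rotational symmetry about the z-axis ⇒ p depends on x, y only through x² + y².
(c) Observable constraints: a circular section at z = 0 has radius between 1 and 2.
(d) These observations pin down the coefficients.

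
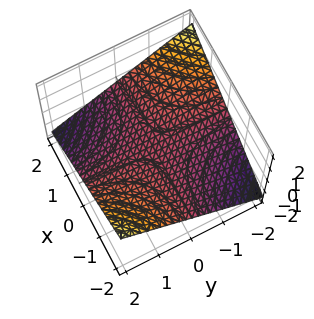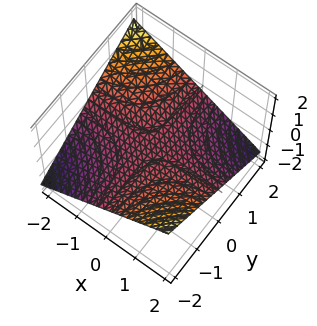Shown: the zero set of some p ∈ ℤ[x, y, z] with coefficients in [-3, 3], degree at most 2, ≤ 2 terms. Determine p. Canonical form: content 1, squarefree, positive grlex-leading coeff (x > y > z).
x*y + 3*z

Degree: a hyperbolic paraboloid; a quadric, so deg p = 2.
Checking where it meets the axes: it meets the z-axis at z = 0 (among the integer gridlines); every point of the y-axis in the box is on the surface; the visible x-axis segment lies entirely on the surface.
These observations pin down the coefficients.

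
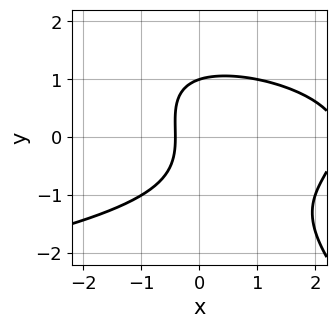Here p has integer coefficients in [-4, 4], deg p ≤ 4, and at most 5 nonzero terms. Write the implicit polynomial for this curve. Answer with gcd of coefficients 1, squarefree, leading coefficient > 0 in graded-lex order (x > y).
x*y^2 + y^3 + x^2 - 2*x - 1

First, deg p = 3. A generic line meets the curve in up to 3 points.
Next, from the visible intercepts: it meets the y-axis at y = 1 (among the integer gridlines).
Finally, these observations pin down the coefficients.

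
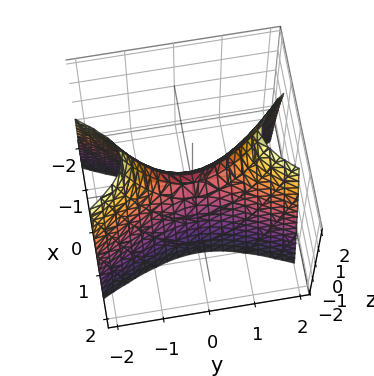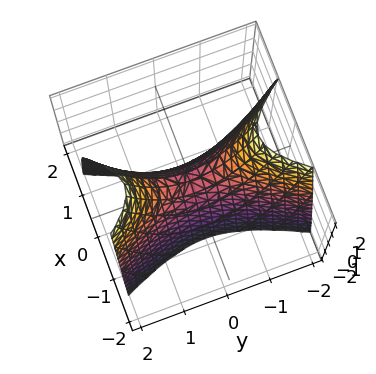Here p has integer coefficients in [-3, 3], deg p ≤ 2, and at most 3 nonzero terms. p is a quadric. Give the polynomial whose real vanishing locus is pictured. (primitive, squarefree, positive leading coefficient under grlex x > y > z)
(a) The degree is 2 — a hyperbolic paraboloid; a quadric.
(b) Symmetries: mirror symmetry x ↦ −x ⇒ only even powers of x; it's symmetric under y → −y, forcing even powers of y.
(c) Checking where it meets the axes: it crosses the x-axis at the gridline x = 0; it crosses the z-axis at the gridline z = 0; it crosses the y-axis at the gridline y = 0.
(d) Putting this together gives p.

3*x^2 - y^2 + z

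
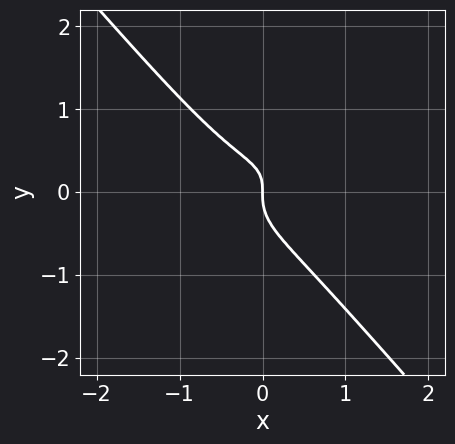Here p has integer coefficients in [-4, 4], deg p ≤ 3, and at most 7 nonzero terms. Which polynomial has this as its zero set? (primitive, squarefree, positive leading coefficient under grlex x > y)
2*x^3 + 2*x*y^2 + 3*y^3 - x*y + x

deg p = 3. No degree-2 curve has this shape.
From the axis intercepts and sections: it meets the x-axis at x = 0 (among the integer gridlines); it meets the y-axis at y = 0 (among the integer gridlines).
Solving for integer coefficients yields p as stated.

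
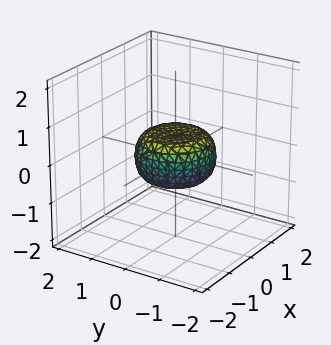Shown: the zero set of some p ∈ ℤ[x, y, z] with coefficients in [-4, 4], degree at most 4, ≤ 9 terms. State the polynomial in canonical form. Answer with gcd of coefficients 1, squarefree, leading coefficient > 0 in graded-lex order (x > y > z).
deg p = 4. The shape is more complex than any degree-3 surface.
By symmetry, the z-axis is an axis of rotation, so x and y enter only as x² + y².
From the axis intercepts and sections: a circular section at z = 0 has radius exactly 1; the x-axis gridline crossings are at x ∈ {-1, 1}; among the integer gridlines, it crosses the y-axis at y ∈ {-1, 1}.
Fitting integer coefficients to these (and the overall shape) gives p.

2*x^4 + 4*x^2*y^2 + 2*y^4 - x^2 - y^2 + 3*z^2 - 1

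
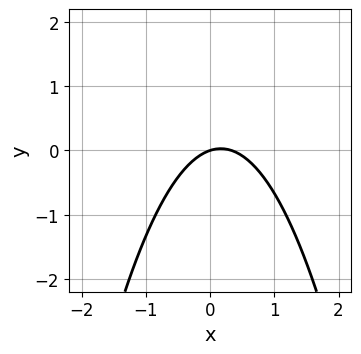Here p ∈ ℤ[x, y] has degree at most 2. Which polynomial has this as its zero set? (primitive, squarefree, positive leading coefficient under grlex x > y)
Degree: the shape is more complex than any degree-1 curve, so deg p = 2.
Observable constraints: one y-axis crossing is at y = 0; it meets the x-axis at x = 0 (among the integer gridlines).
These observations pin down the coefficients.

3*x^2 - x + 3*y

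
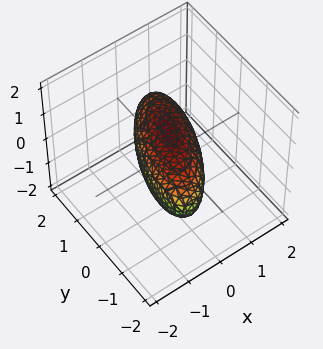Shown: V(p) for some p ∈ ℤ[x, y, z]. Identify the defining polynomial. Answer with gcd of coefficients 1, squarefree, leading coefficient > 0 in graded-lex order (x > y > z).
First, deg p = 2.
Next, checking where it meets the axes: among the integer gridlines, it crosses the z-axis at z ∈ {-1, 1}.
Finally, solving for integer coefficients yields p as stated.

3*x^2 - 2*x*y + y^2 + 2*z^2 - 2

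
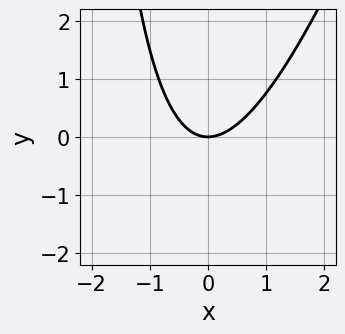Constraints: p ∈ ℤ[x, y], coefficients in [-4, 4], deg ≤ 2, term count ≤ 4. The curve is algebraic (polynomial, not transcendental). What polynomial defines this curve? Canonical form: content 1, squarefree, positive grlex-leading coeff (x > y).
(a) deg p = 2.
(b) Checking where it meets the axes: it crosses the x-axis at the gridline x = 0; one y-axis crossing is at y = 0.
(c) Fitting integer coefficients to these (and the overall shape) gives p.

3*x^2 - x*y - 3*y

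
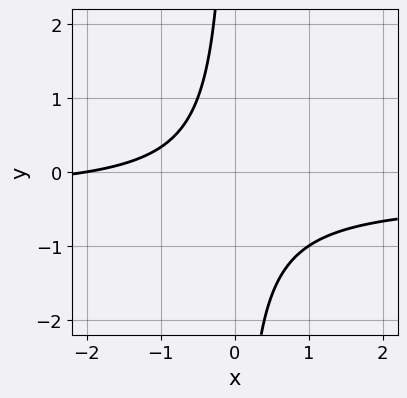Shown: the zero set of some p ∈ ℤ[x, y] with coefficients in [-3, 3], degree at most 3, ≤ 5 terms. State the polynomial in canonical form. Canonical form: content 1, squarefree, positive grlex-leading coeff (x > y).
3*x*y + x + 2

First, the degree is 2 — a generic line meets the curve in up to 2 points.
Next, observable constraints: one x-axis crossing is at x = -2; no y-intercept at any integer in the box.
Finally, solving for integer coefficients yields p as stated.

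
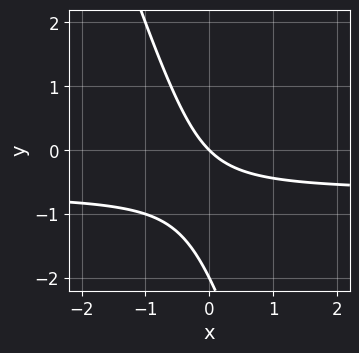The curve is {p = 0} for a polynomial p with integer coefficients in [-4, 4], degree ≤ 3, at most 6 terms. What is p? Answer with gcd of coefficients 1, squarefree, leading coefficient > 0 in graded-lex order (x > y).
3*x*y + y^2 + 2*x + 2*y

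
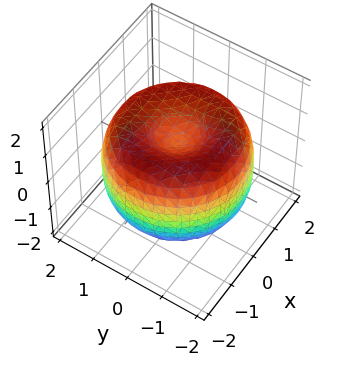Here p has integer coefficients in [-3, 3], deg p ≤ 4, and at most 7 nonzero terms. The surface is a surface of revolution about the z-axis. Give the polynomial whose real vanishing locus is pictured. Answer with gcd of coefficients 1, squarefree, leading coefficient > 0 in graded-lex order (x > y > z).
x^4 + 2*x^2*y^2 + y^4 - 3*x^2 - 3*y^2 + 2*z^2 - 1

1. deg p = 4. The shape is more complex than any degree-3 surface.
2. By symmetry, the surface is invariant under rotation about z: p = q(x² + y², z).
3. Observable constraints: a circular section at z = -1 has radius between 0 and 1.
4. Solving for integer coefficients yields p as stated.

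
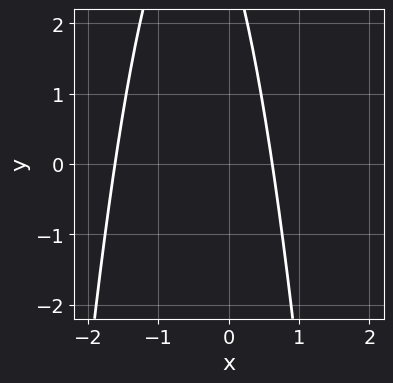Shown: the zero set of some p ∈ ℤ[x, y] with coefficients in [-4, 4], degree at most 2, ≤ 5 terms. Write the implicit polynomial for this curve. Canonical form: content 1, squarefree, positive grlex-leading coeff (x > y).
Degree: no degree-1 curve has this shape, so deg p = 2.
From the axis intercepts and sections: no y-intercept at any integer in the box.
The integer polynomial consistent with all of this is the stated p.

3*x^2 + 3*x + y - 3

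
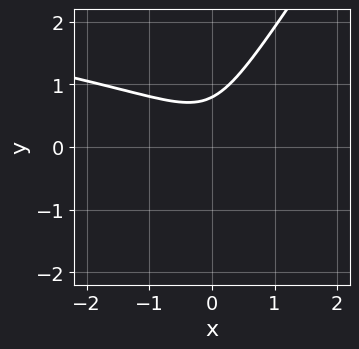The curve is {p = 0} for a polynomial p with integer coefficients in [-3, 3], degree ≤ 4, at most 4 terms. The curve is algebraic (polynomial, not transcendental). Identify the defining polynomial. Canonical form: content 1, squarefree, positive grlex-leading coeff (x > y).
3*x*y^2 - 2*y^3 + 2*x^2 + 1

First, deg p = 3. A generic line meets the curve in up to 3 points.
Next, against the integer gridlines: no x-intercept at any integer in the box.
Finally, fitting integer coefficients to these (and the overall shape) gives p.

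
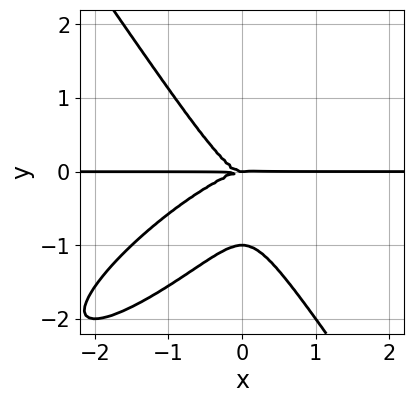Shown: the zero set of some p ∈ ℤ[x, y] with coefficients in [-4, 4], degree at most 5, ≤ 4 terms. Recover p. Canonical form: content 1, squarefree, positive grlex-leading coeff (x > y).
2*x^3*y - 3*x^2*y^2 + 2*y^4 + 2*y^3

1. The degree is 4 — no degree-3 curve has this shape.
2. Observable constraints: the y-axis gridline crossings are at y ∈ {-1, 0}; the visible x-axis segment lies entirely on the curve.
3. The integer polynomial consistent with all of this is the stated p.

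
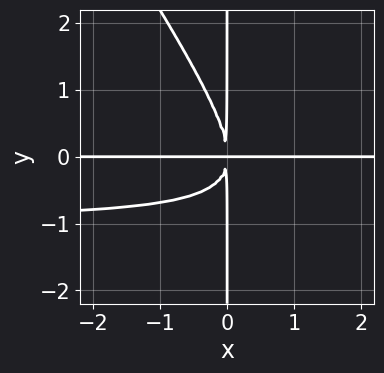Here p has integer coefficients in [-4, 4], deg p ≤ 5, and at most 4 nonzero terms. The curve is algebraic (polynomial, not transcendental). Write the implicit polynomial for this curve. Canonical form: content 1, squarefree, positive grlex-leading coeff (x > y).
(a) deg p = 4.
(b) From the axis intercepts and sections: every point of the x-axis in the box is on the curve; the visible y-axis segment lies entirely on the curve.
(c) Fitting integer coefficients to these (and the overall shape) gives p.

3*x^2*y^2 + 2*x*y^3 + 3*x^2*y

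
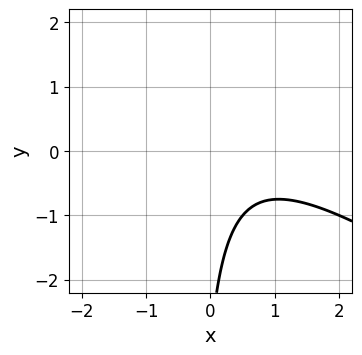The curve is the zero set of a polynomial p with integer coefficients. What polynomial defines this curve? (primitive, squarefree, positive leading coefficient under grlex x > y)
(a) Degree: no degree-1 curve has this shape, so deg p = 2.
(b) From the axis intercepts and sections: it misses every integer gridline on the y-axis; the curve avoids every integer x-axis point in the box.
(c) Putting this together gives p.

2*x^2 + 3*x*y - 2*x + y + 3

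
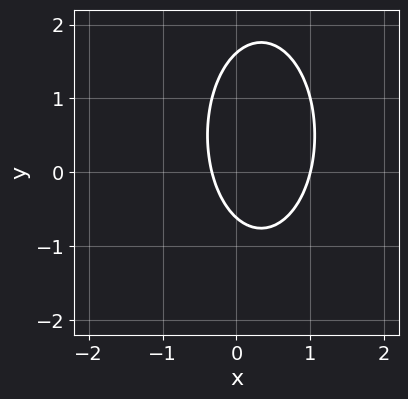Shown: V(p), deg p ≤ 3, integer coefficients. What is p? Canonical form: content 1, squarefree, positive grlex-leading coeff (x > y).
First, the degree is 2 — no degree-1 curve has this shape.
Next, from the axis intercepts and sections: it meets the x-axis at x = 1 (among the integer gridlines).
Finally, assembling these constraints gives the stated polynomial.

3*x^2 + y^2 - 2*x - y - 1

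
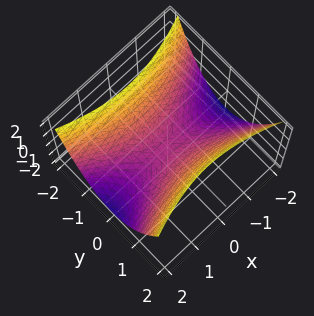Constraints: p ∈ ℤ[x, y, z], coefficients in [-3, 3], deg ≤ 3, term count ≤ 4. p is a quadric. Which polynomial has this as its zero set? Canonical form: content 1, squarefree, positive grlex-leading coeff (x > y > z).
x^2 - 3*y^2 + 3*z

Degree: a hyperbolic paraboloid; a quadric, so deg p = 2.
Symmetries: mirror symmetry y ↦ −y ⇒ only even powers of y; the x ↦ −x reflection is a symmetry, so x appears only in even powers.
From the visible intercepts: it crosses the x-axis at the gridline x = 0; it meets the y-axis at y = 0 (among the integer gridlines); it meets the z-axis at z = 0 (among the integer gridlines).
Putting this together gives p.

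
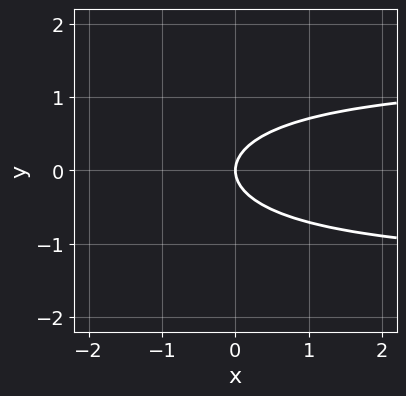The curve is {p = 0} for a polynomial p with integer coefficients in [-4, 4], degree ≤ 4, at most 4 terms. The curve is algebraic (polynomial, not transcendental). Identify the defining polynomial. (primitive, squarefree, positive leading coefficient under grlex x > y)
x*y^2 + 3*y^2 - 2*x

1. deg p = 3. No degree-2 curve has this shape.
2. Symmetries: the y ↦ −y reflection is a symmetry, so y appears only in even powers.
3. From the visible intercepts: it meets the x-axis at x = 0 (among the integer gridlines); it meets the y-axis at y = 0 (among the integer gridlines).
4. Matching integer coefficients to the picture gives p.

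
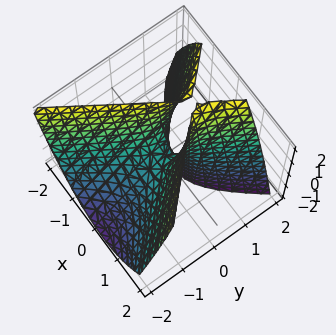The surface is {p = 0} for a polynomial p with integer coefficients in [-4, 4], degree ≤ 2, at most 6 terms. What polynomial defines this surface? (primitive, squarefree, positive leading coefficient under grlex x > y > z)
First, degree: no degree-1 surface has this shape, so deg p = 2.
Next, reading off the gridlines: it meets the y-axis at y = 0 (among the integer gridlines); it crosses the x-axis at the gridline x = 0.
Finally, the integer polynomial consistent with all of this is the stated p.

3*x^2 + x*y - 2*y^2 + 2*y*z - z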